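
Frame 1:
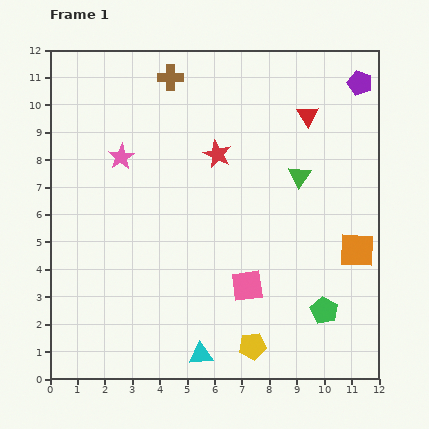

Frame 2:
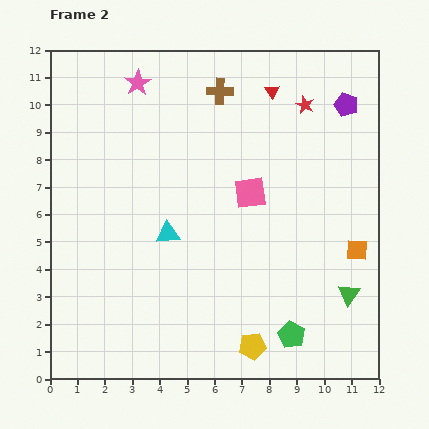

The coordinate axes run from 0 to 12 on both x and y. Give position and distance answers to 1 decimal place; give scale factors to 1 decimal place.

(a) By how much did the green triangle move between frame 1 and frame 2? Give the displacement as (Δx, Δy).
(1.8, -4.3)

The green triangle was at (9.1, 7.4) in frame 1 and (10.9, 3.1) in frame 2.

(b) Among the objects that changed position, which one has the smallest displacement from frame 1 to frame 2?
the purple pentagon

(moved 0.9)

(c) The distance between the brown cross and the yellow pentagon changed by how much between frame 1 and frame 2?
-0.8

Distance in frame 1: 10.2. Distance in frame 2: 9.4.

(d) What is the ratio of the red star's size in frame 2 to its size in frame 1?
0.7×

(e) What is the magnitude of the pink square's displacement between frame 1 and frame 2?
3.4

The pink square moved from (7.2, 3.4) to (7.3, 6.8), a distance of √(0.1² + 3.4²) ≈ 3.4.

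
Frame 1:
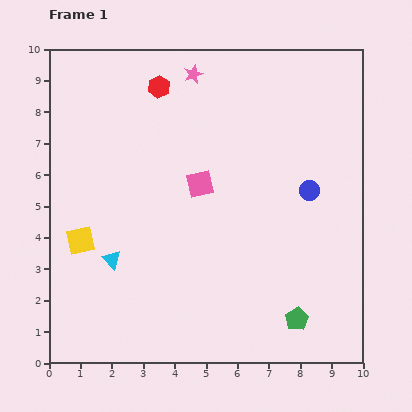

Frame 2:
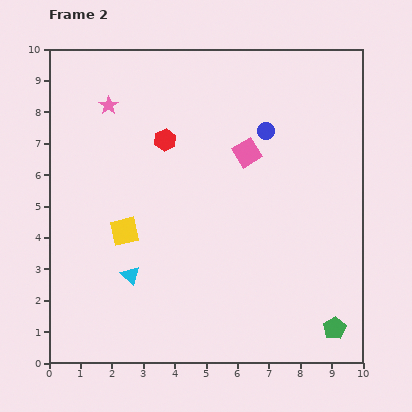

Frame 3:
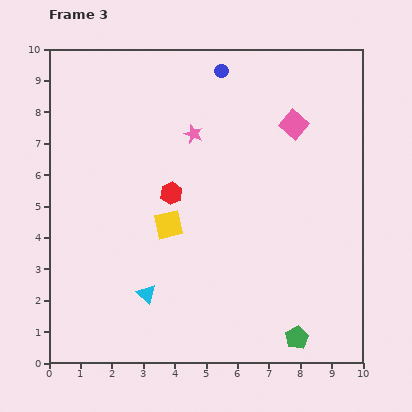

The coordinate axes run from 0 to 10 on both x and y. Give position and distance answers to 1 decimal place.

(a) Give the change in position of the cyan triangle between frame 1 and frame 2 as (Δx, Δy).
(0.6, -0.5)

The cyan triangle was at (2.0, 3.3) in frame 1 and (2.6, 2.8) in frame 2.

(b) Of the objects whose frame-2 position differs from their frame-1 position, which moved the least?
the cyan triangle

(moved 0.8)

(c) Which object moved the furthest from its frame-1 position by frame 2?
the pink star

(moved 2.9; next 2.4)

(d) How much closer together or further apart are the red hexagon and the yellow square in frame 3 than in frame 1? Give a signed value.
-4.5

Distance in frame 1: 5.5. Distance in frame 3: 1.0.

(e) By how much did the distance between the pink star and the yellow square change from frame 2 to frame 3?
-1.0

Distance in frame 2: 4.0. Distance in frame 3: 3.0.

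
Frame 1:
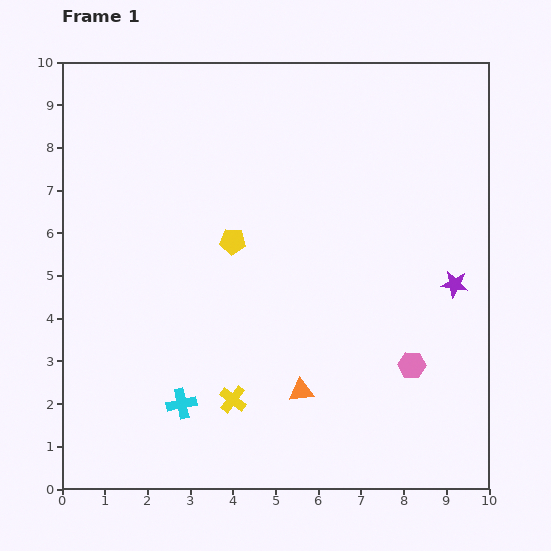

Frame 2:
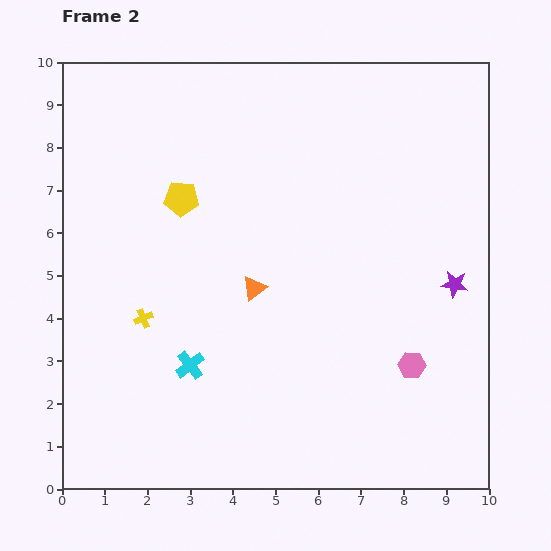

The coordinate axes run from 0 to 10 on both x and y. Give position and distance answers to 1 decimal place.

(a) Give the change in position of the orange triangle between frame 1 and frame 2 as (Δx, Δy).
(-1.1, 2.4)

The orange triangle was at (5.6, 2.3) in frame 1 and (4.5, 4.7) in frame 2.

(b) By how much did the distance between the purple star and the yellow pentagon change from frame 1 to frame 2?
+1.4

Distance in frame 1: 5.3. Distance in frame 2: 6.7.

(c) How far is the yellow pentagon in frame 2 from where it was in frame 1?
1.6

The yellow pentagon moved from (4.0, 5.8) to (2.8, 6.8), a distance of √(1.2² + 1.0²) ≈ 1.6.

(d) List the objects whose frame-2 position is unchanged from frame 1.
the purple star, the pink hexagon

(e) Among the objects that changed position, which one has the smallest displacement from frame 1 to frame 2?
the cyan cross

(moved 0.9)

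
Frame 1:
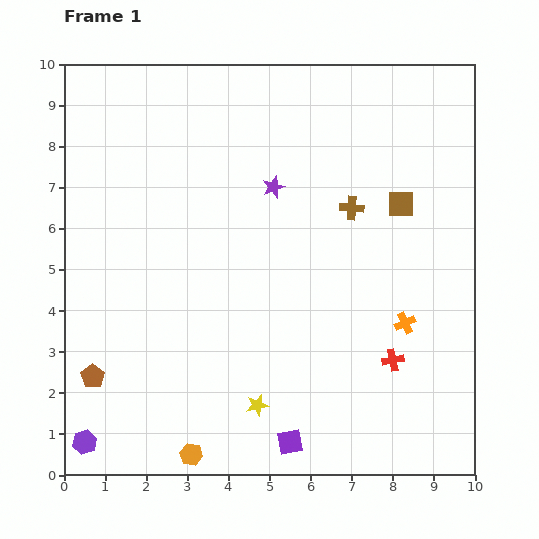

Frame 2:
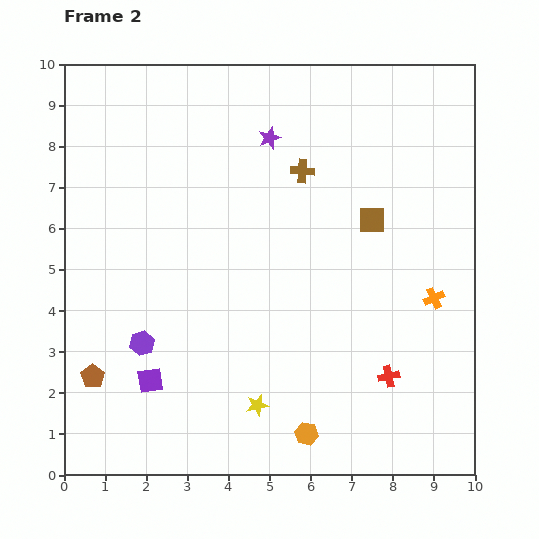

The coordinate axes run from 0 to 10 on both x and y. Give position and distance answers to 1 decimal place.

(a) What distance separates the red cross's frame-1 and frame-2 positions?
0.4

The red cross moved from (8.0, 2.8) to (7.9, 2.4), a distance of √(0.1² + 0.4²) ≈ 0.4.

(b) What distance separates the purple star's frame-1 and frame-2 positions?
1.2

The purple star moved from (5.1, 7.0) to (5.0, 8.2), a distance of √(0.1² + 1.2²) ≈ 1.2.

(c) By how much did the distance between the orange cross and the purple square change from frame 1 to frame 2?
+3.2

Distance in frame 1: 4.0. Distance in frame 2: 7.2.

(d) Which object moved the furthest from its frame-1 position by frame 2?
the purple square

(moved 3.7; next 2.8)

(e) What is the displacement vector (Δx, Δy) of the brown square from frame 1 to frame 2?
(-0.7, -0.4)

The brown square was at (8.2, 6.6) in frame 1 and (7.5, 6.2) in frame 2.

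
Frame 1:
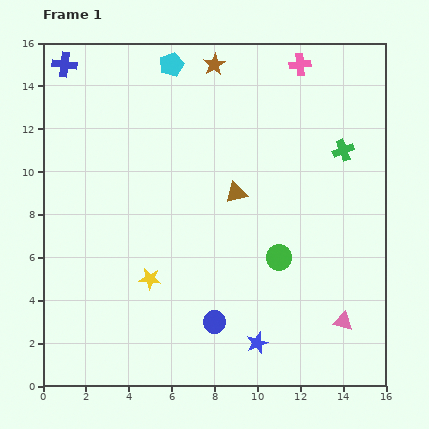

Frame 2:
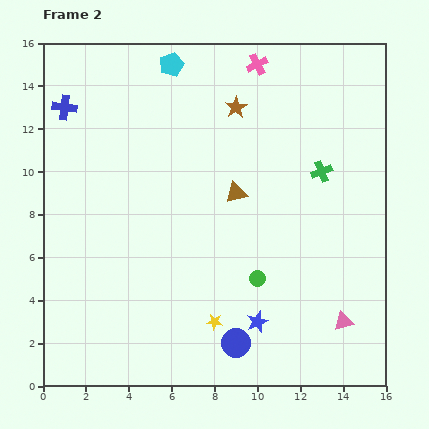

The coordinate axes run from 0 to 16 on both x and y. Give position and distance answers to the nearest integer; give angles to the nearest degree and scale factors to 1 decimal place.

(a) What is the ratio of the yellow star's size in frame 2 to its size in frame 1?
0.7×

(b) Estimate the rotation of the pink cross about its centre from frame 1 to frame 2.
21° counter-clockwise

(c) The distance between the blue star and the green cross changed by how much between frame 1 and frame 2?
-2

Distance in frame 1: 10. Distance in frame 2: 8.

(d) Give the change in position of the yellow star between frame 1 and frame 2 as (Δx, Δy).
(3, -2)

The yellow star was at (5, 5) in frame 1 and (8, 3) in frame 2.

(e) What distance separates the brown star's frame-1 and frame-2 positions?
2

The brown star moved from (8, 15) to (9, 13), a distance of √(1² + 2²) ≈ 2.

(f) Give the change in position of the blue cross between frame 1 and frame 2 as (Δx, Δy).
(0, -2)

The blue cross was at (1, 15) in frame 1 and (1, 13) in frame 2.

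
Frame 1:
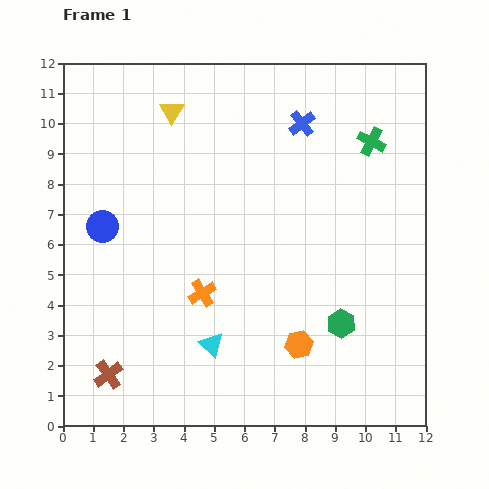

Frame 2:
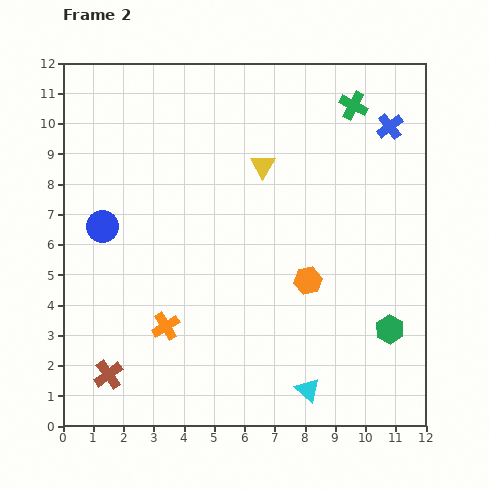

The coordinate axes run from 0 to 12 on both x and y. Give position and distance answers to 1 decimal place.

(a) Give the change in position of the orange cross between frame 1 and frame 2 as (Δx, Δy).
(-1.2, -1.1)

The orange cross was at (4.6, 4.4) in frame 1 and (3.4, 3.3) in frame 2.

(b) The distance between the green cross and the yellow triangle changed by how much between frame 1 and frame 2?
-3.1

Distance in frame 1: 6.7. Distance in frame 2: 3.6.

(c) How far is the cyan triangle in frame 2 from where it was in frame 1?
3.5

The cyan triangle moved from (4.9, 2.7) to (8.1, 1.2), a distance of √(3.2² + 1.5²) ≈ 3.5.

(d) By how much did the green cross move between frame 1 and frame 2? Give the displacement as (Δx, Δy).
(-0.6, 1.2)

The green cross was at (10.2, 9.4) in frame 1 and (9.6, 10.6) in frame 2.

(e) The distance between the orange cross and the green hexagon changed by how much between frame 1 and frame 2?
+2.7

Distance in frame 1: 4.7. Distance in frame 2: 7.4.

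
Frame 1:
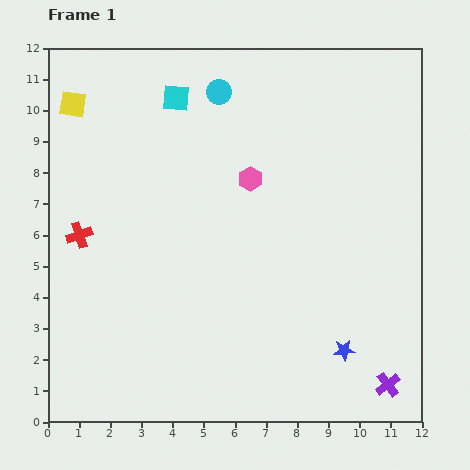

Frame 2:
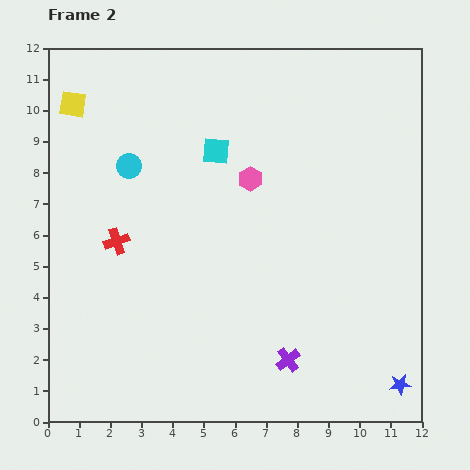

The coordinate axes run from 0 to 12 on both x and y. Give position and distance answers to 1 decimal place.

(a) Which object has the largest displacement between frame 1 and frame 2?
the cyan circle

(moved 3.8; next 3.3)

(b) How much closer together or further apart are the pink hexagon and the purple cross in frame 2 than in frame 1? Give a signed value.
-2.0

Distance in frame 1: 7.9. Distance in frame 2: 5.9.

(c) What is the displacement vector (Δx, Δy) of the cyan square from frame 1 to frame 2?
(1.3, -1.7)

The cyan square was at (4.1, 10.4) in frame 1 and (5.4, 8.7) in frame 2.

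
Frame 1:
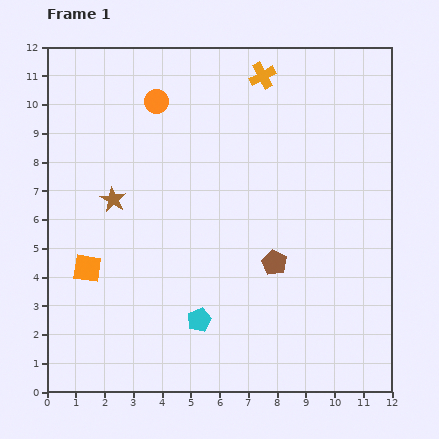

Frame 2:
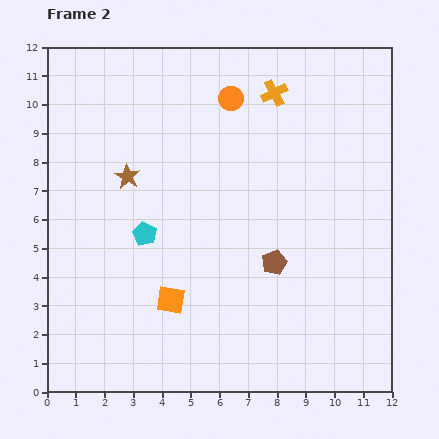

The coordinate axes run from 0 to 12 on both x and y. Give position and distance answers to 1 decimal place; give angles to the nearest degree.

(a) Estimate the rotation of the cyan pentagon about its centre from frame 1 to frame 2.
20° counter-clockwise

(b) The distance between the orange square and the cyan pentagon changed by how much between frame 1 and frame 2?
-1.8

Distance in frame 1: 4.3. Distance in frame 2: 2.5.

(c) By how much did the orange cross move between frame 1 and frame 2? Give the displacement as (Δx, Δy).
(0.4, -0.6)

The orange cross was at (7.5, 11.0) in frame 1 and (7.9, 10.4) in frame 2.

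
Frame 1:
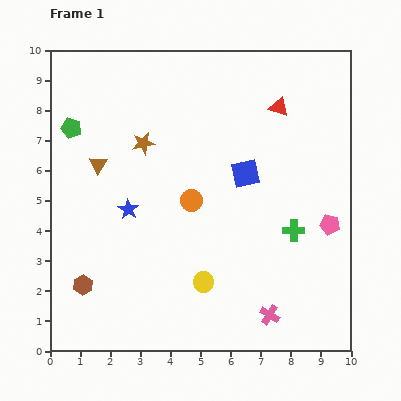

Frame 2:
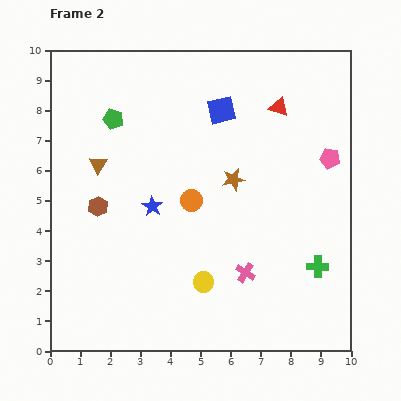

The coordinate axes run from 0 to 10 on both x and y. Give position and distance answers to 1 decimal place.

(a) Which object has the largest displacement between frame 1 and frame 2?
the brown star

(moved 3.2; next 2.6)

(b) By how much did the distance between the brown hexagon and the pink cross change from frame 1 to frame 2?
-0.9

Distance in frame 1: 6.3. Distance in frame 2: 5.4.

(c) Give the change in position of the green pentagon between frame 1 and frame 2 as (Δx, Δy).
(1.4, 0.3)

The green pentagon was at (0.7, 7.4) in frame 1 and (2.1, 7.7) in frame 2.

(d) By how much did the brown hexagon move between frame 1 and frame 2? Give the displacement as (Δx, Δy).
(0.5, 2.6)

The brown hexagon was at (1.1, 2.2) in frame 1 and (1.6, 4.8) in frame 2.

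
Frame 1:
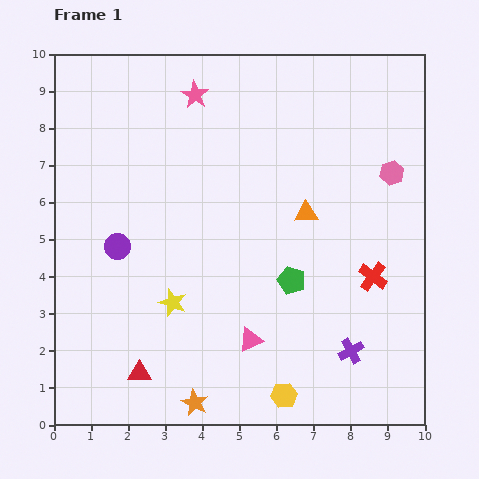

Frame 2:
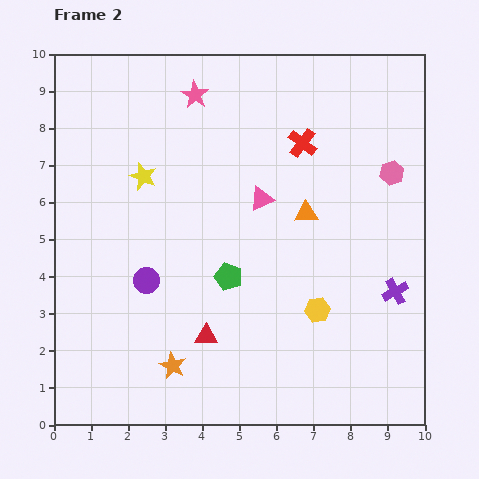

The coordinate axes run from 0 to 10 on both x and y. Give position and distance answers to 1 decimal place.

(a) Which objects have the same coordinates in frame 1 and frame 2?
the pink hexagon, the orange triangle, the pink star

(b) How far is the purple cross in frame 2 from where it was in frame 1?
2.0

The purple cross moved from (8.0, 2.0) to (9.2, 3.6), a distance of √(1.2² + 1.6²) ≈ 2.0.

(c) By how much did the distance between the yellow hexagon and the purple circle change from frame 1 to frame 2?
-1.3

Distance in frame 1: 6.0. Distance in frame 2: 4.7.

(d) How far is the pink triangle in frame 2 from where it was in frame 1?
3.8

The pink triangle moved from (5.3, 2.3) to (5.6, 6.1), a distance of √(0.3² + 3.8²) ≈ 3.8.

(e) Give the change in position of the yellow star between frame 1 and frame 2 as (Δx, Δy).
(-0.8, 3.4)

The yellow star was at (3.2, 3.3) in frame 1 and (2.4, 6.7) in frame 2.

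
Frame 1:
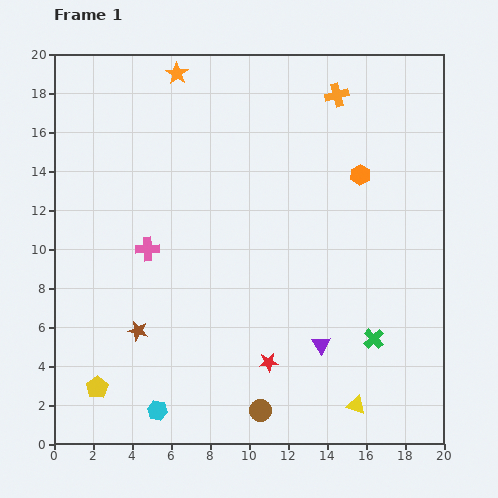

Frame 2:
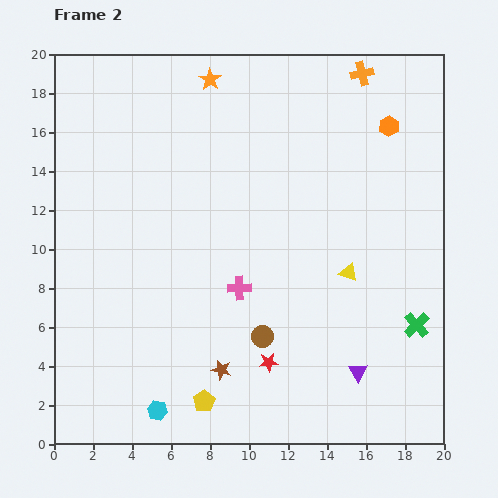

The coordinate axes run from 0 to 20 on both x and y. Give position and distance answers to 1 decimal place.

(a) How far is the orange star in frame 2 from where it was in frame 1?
1.7

The orange star moved from (6.3, 19.0) to (8.0, 18.7), a distance of √(1.7² + 0.3²) ≈ 1.7.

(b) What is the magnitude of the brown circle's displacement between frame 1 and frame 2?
3.8

The brown circle moved from (10.6, 1.7) to (10.7, 5.5), a distance of √(0.1² + 3.8²) ≈ 3.8.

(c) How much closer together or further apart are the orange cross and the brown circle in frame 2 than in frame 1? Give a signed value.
-2.3

Distance in frame 1: 16.7. Distance in frame 2: 14.4.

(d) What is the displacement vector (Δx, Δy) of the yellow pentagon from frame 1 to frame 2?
(5.5, -0.7)

The yellow pentagon was at (2.2, 2.9) in frame 1 and (7.7, 2.2) in frame 2.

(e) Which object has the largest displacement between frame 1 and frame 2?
the yellow triangle

(moved 6.8; next 5.5)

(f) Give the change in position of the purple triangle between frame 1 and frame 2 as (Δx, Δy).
(1.9, -1.4)

The purple triangle was at (13.7, 5.1) in frame 1 and (15.6, 3.7) in frame 2.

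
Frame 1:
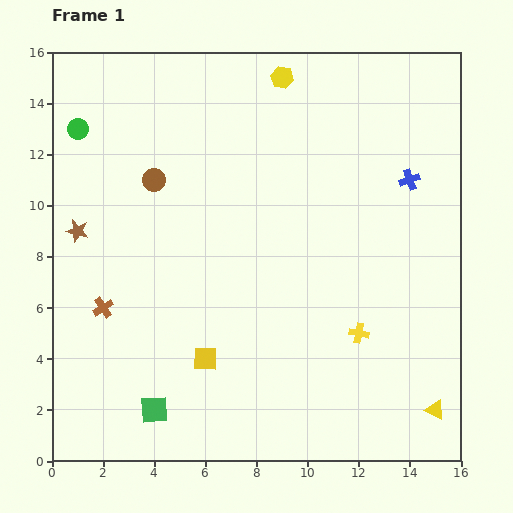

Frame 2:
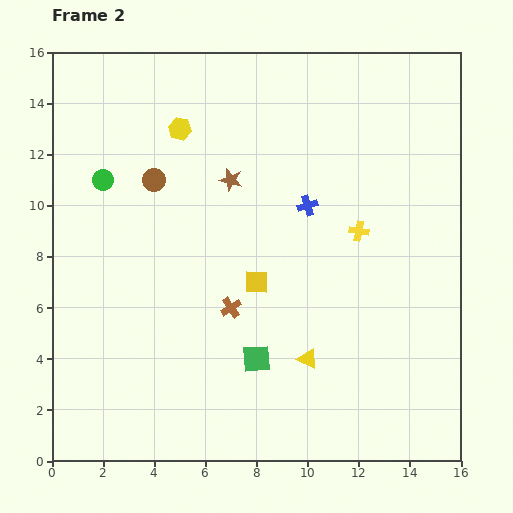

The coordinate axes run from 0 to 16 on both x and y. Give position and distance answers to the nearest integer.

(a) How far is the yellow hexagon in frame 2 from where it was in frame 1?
4

The yellow hexagon moved from (9, 15) to (5, 13), a distance of √(4² + 2²) ≈ 4.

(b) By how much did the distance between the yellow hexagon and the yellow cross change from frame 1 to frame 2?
-2

Distance in frame 1: 10. Distance in frame 2: 8.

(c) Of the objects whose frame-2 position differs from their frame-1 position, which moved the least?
the green circle

(moved 2)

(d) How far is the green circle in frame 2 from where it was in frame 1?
2

The green circle moved from (1, 13) to (2, 11), a distance of √(1² + 2²) ≈ 2.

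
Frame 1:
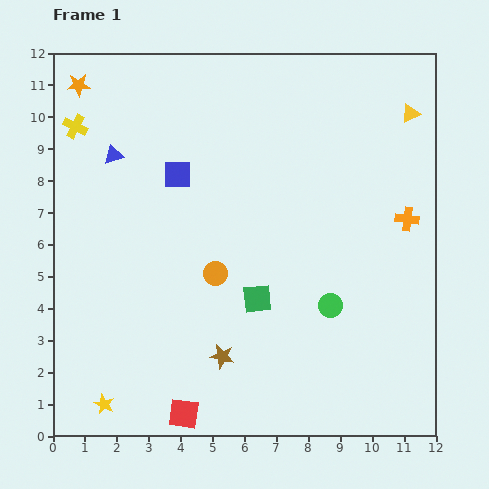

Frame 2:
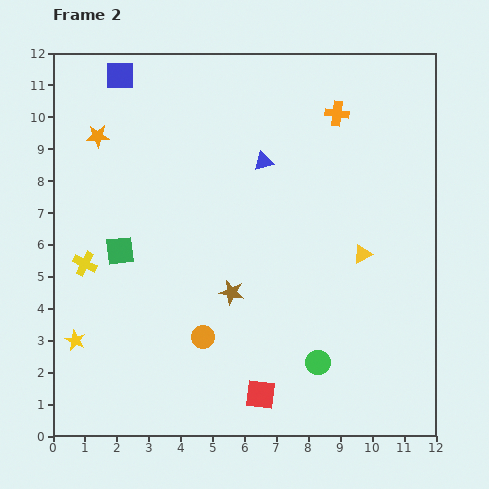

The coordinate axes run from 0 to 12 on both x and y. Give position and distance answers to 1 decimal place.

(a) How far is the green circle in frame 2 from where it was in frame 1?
1.8

The green circle moved from (8.7, 4.1) to (8.3, 2.3), a distance of √(0.4² + 1.8²) ≈ 1.8.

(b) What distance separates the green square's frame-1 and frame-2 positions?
4.6

The green square moved from (6.4, 4.3) to (2.1, 5.8), a distance of √(4.3² + 1.5²) ≈ 4.6.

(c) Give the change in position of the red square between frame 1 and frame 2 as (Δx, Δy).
(2.4, 0.6)

The red square was at (4.1, 0.7) in frame 1 and (6.5, 1.3) in frame 2.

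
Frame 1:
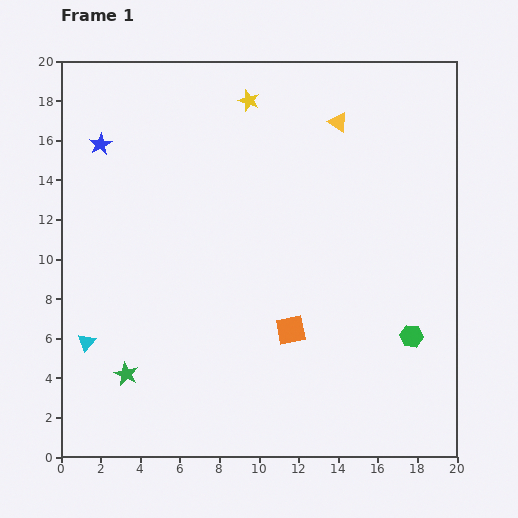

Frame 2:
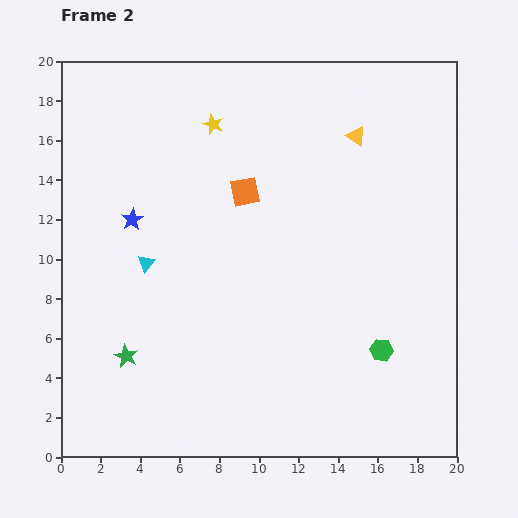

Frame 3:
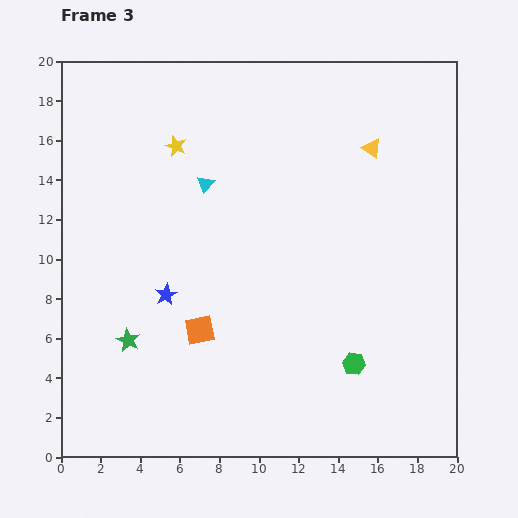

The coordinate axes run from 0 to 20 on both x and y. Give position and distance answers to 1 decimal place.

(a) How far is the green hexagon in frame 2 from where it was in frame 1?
1.7

The green hexagon moved from (17.7, 6.1) to (16.2, 5.4), a distance of √(1.5² + 0.7²) ≈ 1.7.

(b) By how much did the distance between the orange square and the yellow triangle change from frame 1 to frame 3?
+1.9

Distance in frame 1: 10.8. Distance in frame 3: 12.7.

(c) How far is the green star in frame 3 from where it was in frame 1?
1.7

The green star moved from (3.3, 4.2) to (3.4, 5.9), a distance of √(0.1² + 1.7²) ≈ 1.7.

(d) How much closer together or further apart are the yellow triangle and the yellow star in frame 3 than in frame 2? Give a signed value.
+2.7

Distance in frame 2: 7.2. Distance in frame 3: 9.9.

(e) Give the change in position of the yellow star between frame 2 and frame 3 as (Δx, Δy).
(-1.9, -1.1)

The yellow star was at (7.7, 16.8) in frame 2 and (5.8, 15.7) in frame 3.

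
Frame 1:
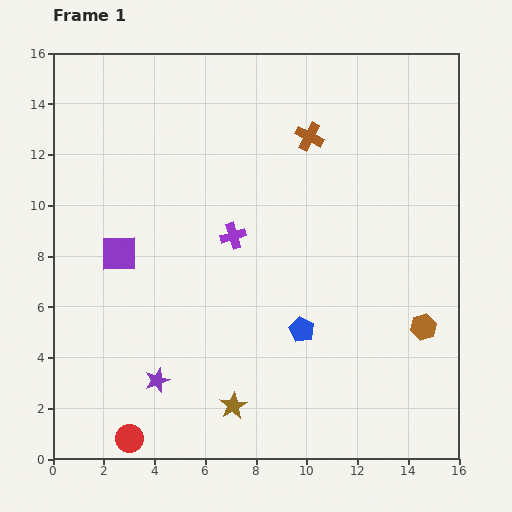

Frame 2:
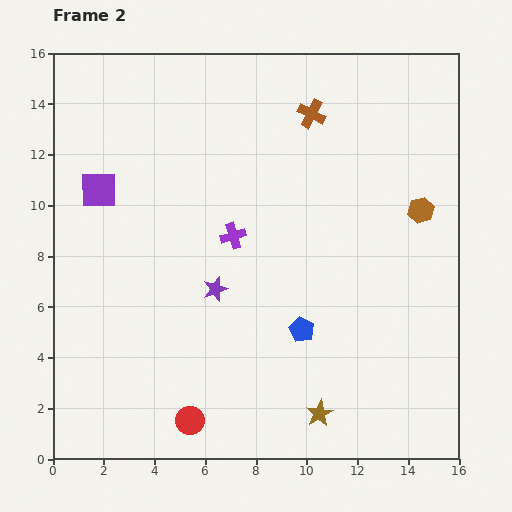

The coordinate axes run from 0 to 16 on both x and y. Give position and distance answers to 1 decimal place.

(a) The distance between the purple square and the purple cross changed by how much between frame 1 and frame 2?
+1.0

Distance in frame 1: 4.6. Distance in frame 2: 5.6.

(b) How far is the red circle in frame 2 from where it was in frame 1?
2.5

The red circle moved from (3.0, 0.8) to (5.4, 1.5), a distance of √(2.4² + 0.7²) ≈ 2.5.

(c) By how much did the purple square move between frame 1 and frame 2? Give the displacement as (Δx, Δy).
(-0.8, 2.5)

The purple square was at (2.6, 8.1) in frame 1 and (1.8, 10.6) in frame 2.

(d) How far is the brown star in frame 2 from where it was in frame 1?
3.4

The brown star moved from (7.1, 2.1) to (10.5, 1.8), a distance of √(3.4² + 0.3²) ≈ 3.4.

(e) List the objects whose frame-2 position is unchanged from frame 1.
the purple cross, the blue pentagon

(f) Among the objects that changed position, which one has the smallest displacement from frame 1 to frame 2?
the brown cross

(moved 0.9)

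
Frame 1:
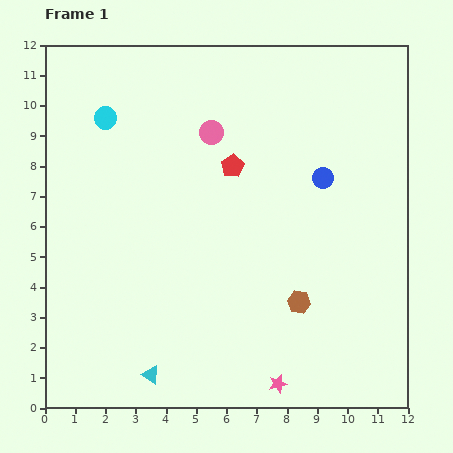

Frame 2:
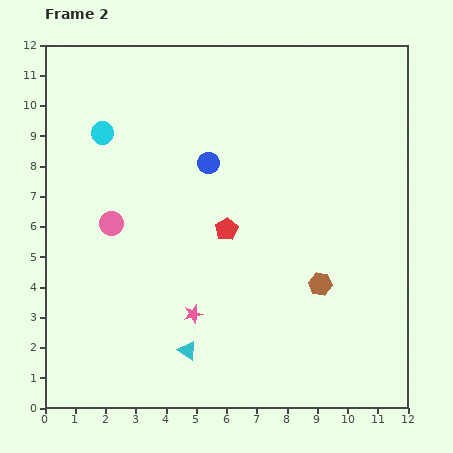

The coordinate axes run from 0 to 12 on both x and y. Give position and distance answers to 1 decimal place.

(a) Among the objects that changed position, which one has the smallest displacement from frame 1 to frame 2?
the cyan circle

(moved 0.5)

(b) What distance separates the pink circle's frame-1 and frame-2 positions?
4.5

The pink circle moved from (5.5, 9.1) to (2.2, 6.1), a distance of √(3.3² + 3.0²) ≈ 4.5.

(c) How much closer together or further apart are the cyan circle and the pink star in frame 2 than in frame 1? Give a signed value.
-3.8

Distance in frame 1: 10.5. Distance in frame 2: 6.7.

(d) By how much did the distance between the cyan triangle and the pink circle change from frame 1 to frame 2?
-3.3

Distance in frame 1: 8.2. Distance in frame 2: 4.9.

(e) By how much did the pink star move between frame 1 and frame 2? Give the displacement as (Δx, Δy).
(-2.8, 2.3)

The pink star was at (7.7, 0.8) in frame 1 and (4.9, 3.1) in frame 2.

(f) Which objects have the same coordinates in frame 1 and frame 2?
none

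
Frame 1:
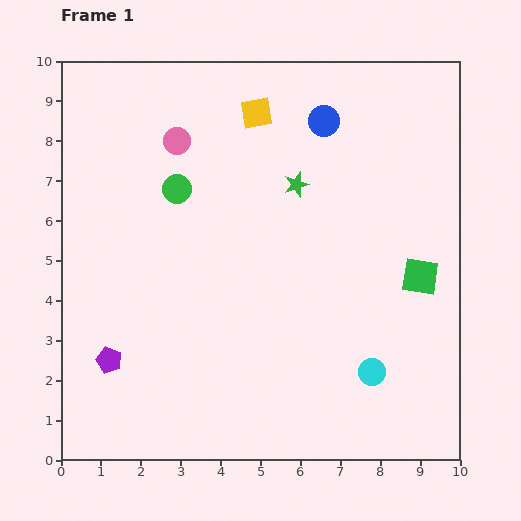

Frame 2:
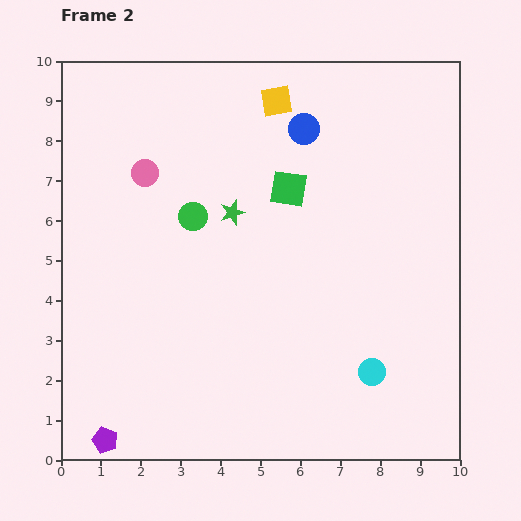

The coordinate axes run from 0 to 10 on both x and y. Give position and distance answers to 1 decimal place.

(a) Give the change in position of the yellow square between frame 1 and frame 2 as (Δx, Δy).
(0.5, 0.3)

The yellow square was at (4.9, 8.7) in frame 1 and (5.4, 9.0) in frame 2.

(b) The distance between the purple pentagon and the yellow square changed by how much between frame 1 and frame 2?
+2.3

Distance in frame 1: 7.2. Distance in frame 2: 9.5.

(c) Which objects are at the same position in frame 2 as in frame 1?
the cyan circle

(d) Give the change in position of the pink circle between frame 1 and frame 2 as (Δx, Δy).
(-0.8, -0.8)

The pink circle was at (2.9, 8.0) in frame 1 and (2.1, 7.2) in frame 2.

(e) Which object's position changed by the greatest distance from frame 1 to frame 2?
the green square

(moved 4.0; next 2.0)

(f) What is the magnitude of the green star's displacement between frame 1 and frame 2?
1.7

The green star moved from (5.9, 6.9) to (4.3, 6.2), a distance of √(1.6² + 0.7²) ≈ 1.7.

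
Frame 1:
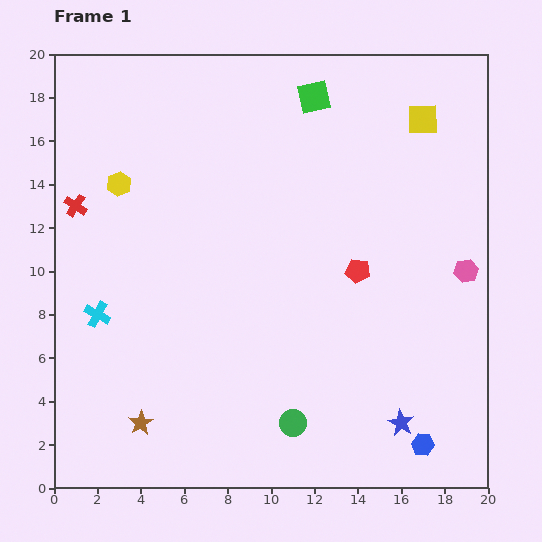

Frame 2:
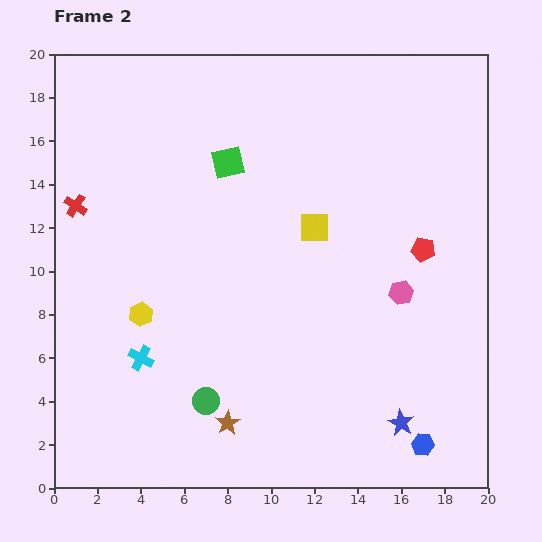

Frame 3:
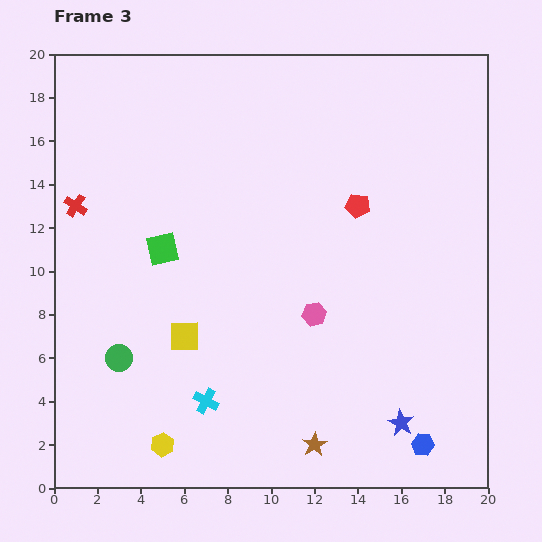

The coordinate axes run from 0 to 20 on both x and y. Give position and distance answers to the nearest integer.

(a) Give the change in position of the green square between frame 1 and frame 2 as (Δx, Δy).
(-4, -3)

The green square was at (12, 18) in frame 1 and (8, 15) in frame 2.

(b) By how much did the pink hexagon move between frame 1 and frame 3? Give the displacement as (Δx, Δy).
(-7, -2)

The pink hexagon was at (19, 10) in frame 1 and (12, 8) in frame 3.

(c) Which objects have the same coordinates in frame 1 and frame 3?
the red cross, the blue star, the blue hexagon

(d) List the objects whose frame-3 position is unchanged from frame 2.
the red cross, the blue star, the blue hexagon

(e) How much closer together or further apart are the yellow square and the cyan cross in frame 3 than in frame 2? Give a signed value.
-7

Distance in frame 2: 10. Distance in frame 3: 3.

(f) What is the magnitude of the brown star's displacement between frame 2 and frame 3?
4

The brown star moved from (8, 3) to (12, 2), a distance of √(4² + 1²) ≈ 4.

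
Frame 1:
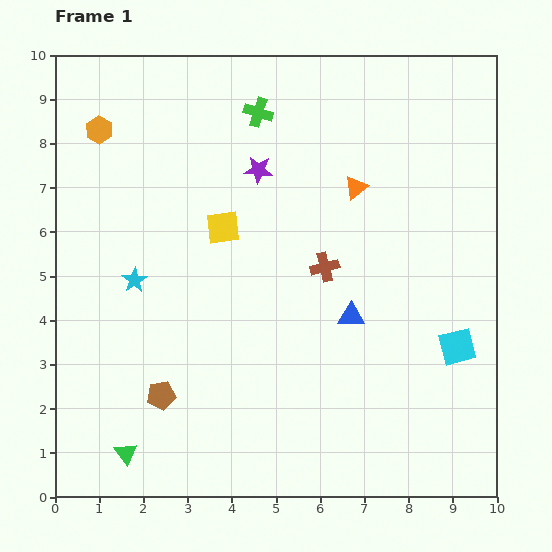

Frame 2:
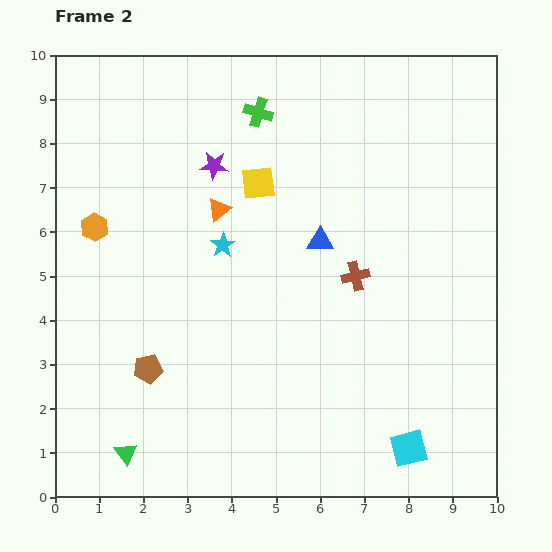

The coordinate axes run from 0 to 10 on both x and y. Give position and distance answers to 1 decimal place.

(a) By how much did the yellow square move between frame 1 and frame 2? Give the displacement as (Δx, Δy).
(0.8, 1.0)

The yellow square was at (3.8, 6.1) in frame 1 and (4.6, 7.1) in frame 2.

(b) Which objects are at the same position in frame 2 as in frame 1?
the green triangle, the green cross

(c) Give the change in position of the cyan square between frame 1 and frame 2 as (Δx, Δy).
(-1.1, -2.3)

The cyan square was at (9.1, 3.4) in frame 1 and (8.0, 1.1) in frame 2.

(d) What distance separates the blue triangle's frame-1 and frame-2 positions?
1.8

The blue triangle moved from (6.7, 4.1) to (6.0, 5.8), a distance of √(0.7² + 1.7²) ≈ 1.8.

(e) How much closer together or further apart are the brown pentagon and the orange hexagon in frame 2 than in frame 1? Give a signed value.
-2.8

Distance in frame 1: 6.2. Distance in frame 2: 3.4.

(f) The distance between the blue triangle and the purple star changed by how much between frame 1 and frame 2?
-1.0

Distance in frame 1: 3.9. Distance in frame 2: 2.9.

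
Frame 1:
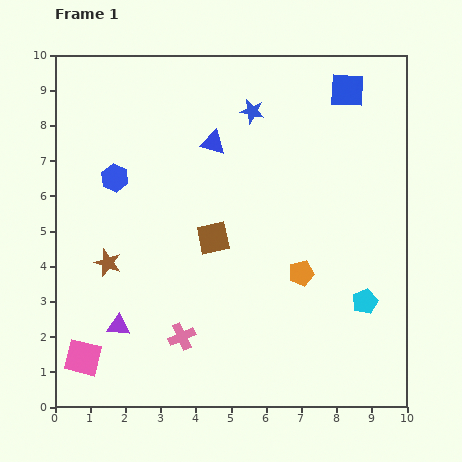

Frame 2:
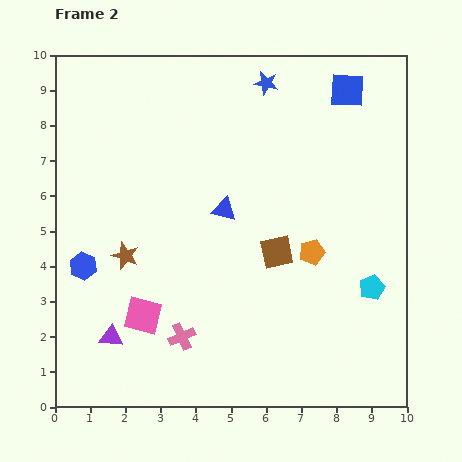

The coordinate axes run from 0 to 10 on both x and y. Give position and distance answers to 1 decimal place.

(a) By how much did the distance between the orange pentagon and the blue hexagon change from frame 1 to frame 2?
+0.6

Distance in frame 1: 5.9. Distance in frame 2: 6.5.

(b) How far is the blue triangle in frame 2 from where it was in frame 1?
1.9

The blue triangle moved from (4.5, 7.5) to (4.8, 5.6), a distance of √(0.3² + 1.9²) ≈ 1.9.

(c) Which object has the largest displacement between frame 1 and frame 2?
the blue hexagon

(moved 2.7; next 2.1)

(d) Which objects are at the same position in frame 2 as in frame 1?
the pink cross, the blue square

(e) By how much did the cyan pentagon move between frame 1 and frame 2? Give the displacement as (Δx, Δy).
(0.2, 0.4)

The cyan pentagon was at (8.8, 3.0) in frame 1 and (9.0, 3.4) in frame 2.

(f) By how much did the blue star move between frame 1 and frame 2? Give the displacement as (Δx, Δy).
(0.4, 0.8)

The blue star was at (5.6, 8.4) in frame 1 and (6.0, 9.2) in frame 2.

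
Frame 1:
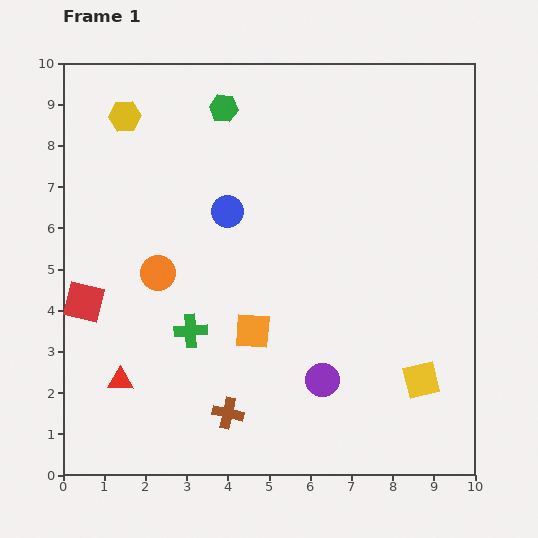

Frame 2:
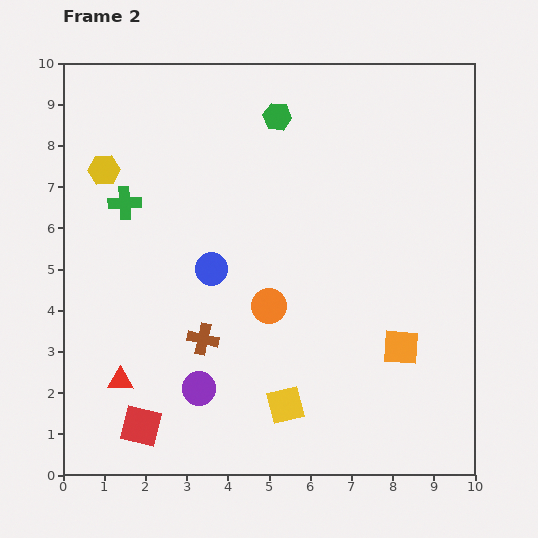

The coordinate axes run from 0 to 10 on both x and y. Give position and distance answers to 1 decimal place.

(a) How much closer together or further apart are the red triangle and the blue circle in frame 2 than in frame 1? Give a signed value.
-1.4

Distance in frame 1: 4.9. Distance in frame 2: 3.5.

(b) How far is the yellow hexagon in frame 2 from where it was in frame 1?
1.4

The yellow hexagon moved from (1.5, 8.7) to (1.0, 7.4), a distance of √(0.5² + 1.3²) ≈ 1.4.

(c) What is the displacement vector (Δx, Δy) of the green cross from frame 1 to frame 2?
(-1.6, 3.1)

The green cross was at (3.1, 3.5) in frame 1 and (1.5, 6.6) in frame 2.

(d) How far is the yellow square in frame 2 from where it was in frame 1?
3.4

The yellow square moved from (8.7, 2.3) to (5.4, 1.7), a distance of √(3.3² + 0.6²) ≈ 3.4.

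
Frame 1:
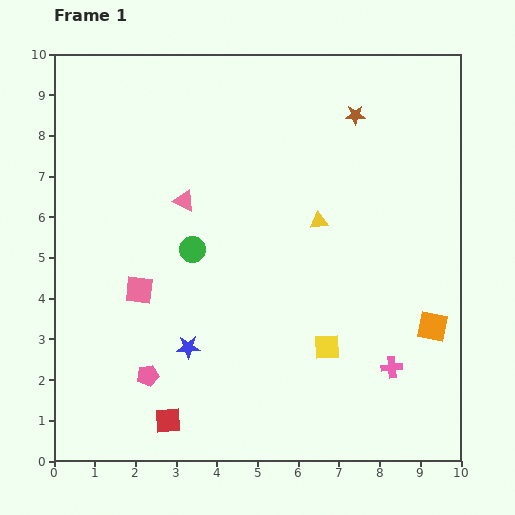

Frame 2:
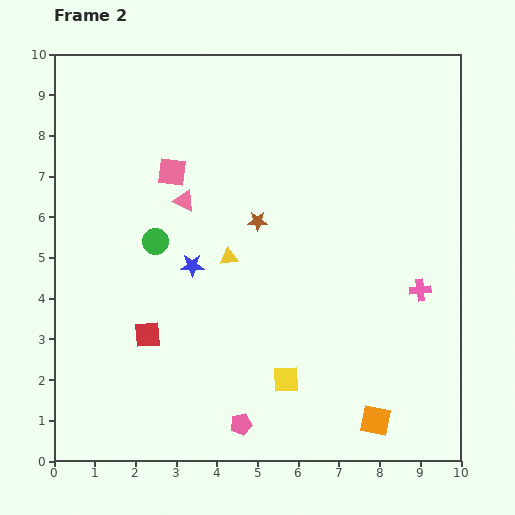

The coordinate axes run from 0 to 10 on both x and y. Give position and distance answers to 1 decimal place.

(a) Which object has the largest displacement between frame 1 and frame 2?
the brown star

(moved 3.5; next 3.0)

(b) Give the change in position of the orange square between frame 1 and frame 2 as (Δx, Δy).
(-1.4, -2.3)

The orange square was at (9.3, 3.3) in frame 1 and (7.9, 1.0) in frame 2.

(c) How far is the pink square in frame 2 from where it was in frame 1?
3.0

The pink square moved from (2.1, 4.2) to (2.9, 7.1), a distance of √(0.8² + 2.9²) ≈ 3.0.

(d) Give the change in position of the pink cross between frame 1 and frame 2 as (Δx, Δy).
(0.7, 1.9)

The pink cross was at (8.3, 2.3) in frame 1 and (9.0, 4.2) in frame 2.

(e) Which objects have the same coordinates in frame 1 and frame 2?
the pink triangle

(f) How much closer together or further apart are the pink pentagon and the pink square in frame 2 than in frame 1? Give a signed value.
+4.3

Distance in frame 1: 2.1. Distance in frame 2: 6.4.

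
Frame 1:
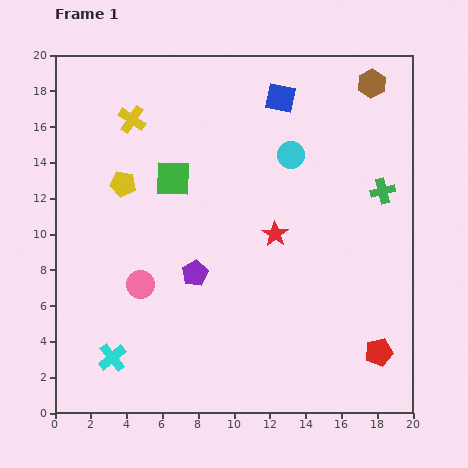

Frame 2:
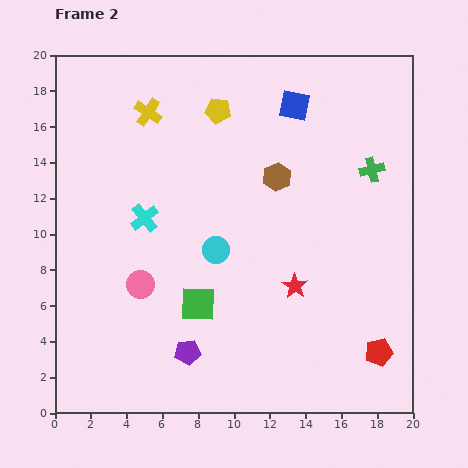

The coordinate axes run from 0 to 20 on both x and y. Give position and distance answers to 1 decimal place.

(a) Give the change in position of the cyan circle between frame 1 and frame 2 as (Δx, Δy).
(-4.2, -5.3)

The cyan circle was at (13.2, 14.4) in frame 1 and (9.0, 9.1) in frame 2.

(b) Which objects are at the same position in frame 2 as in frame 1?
the pink circle, the red pentagon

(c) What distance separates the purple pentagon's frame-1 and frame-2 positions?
4.4

The purple pentagon moved from (7.8, 7.8) to (7.4, 3.4), a distance of √(0.4² + 4.4²) ≈ 4.4.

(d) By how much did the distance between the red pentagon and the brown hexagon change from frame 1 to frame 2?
-3.7

Distance in frame 1: 15.0. Distance in frame 2: 11.3.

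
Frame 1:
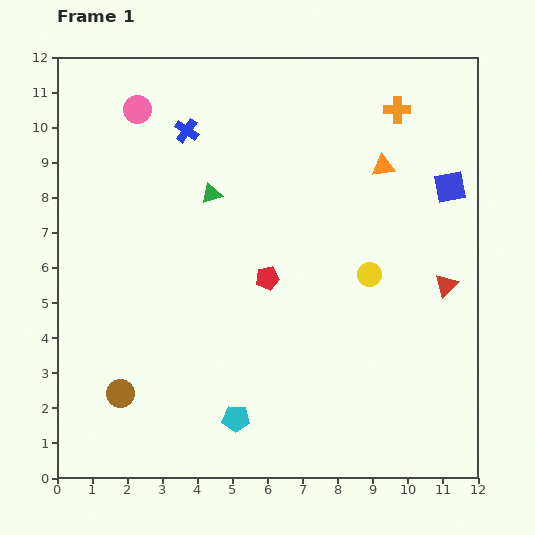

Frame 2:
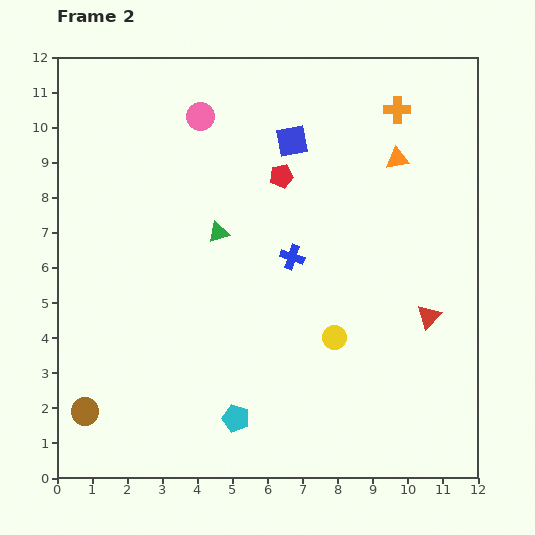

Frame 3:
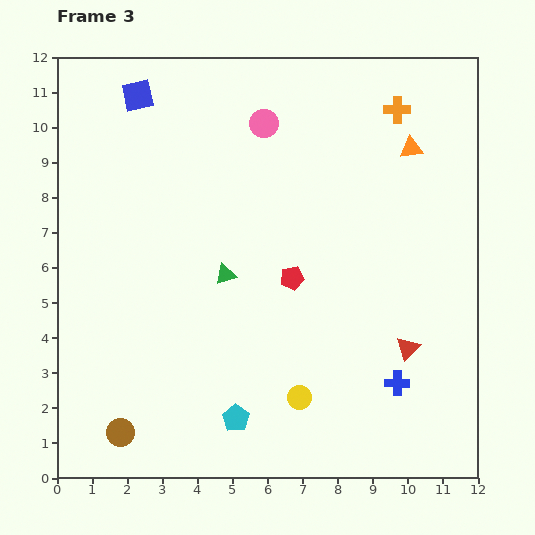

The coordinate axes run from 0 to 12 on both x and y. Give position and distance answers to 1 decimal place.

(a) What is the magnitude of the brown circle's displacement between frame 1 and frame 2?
1.1

The brown circle moved from (1.8, 2.4) to (0.8, 1.9), a distance of √(1.0² + 0.5²) ≈ 1.1.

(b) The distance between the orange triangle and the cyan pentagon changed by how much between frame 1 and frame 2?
+0.4

Distance in frame 1: 8.3. Distance in frame 2: 8.7.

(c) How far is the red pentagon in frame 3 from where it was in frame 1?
0.7

The red pentagon moved from (6.0, 5.7) to (6.7, 5.7), a distance of √(0.7² + 0.0²) ≈ 0.7.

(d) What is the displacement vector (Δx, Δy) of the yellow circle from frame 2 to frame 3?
(-1.0, -1.7)

The yellow circle was at (7.9, 4.0) in frame 2 and (6.9, 2.3) in frame 3.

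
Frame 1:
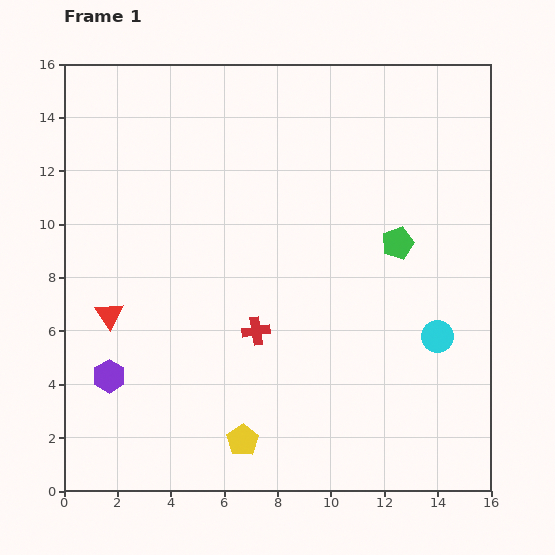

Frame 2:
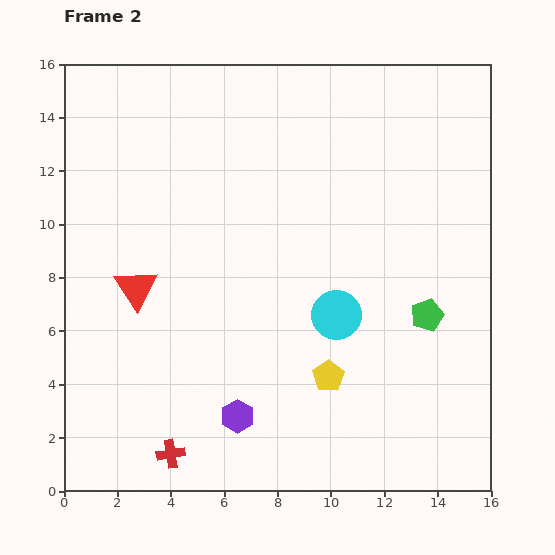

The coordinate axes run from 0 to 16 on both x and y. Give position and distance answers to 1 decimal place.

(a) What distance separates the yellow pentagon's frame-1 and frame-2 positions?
4.0

The yellow pentagon moved from (6.7, 1.9) to (9.9, 4.3), a distance of √(3.2² + 2.4²) ≈ 4.0.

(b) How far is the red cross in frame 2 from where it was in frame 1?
5.6

The red cross moved from (7.2, 6.0) to (4.0, 1.4), a distance of √(3.2² + 4.6²) ≈ 5.6.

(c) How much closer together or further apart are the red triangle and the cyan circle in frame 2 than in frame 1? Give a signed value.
-4.7

Distance in frame 1: 12.3. Distance in frame 2: 7.6.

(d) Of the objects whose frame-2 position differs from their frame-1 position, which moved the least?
the red triangle

(moved 1.4)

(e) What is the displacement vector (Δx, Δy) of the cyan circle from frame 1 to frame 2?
(-3.8, 0.8)

The cyan circle was at (14.0, 5.8) in frame 1 and (10.2, 6.6) in frame 2.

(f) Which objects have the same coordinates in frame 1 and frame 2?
none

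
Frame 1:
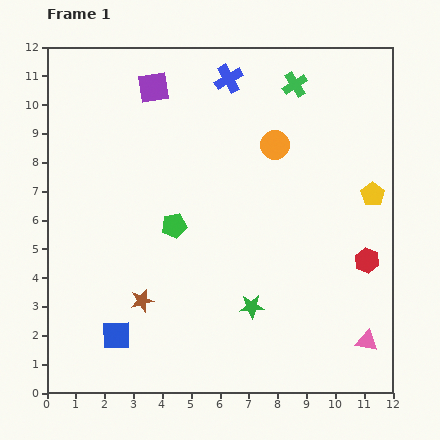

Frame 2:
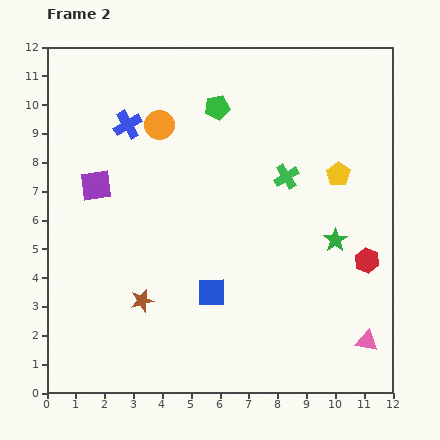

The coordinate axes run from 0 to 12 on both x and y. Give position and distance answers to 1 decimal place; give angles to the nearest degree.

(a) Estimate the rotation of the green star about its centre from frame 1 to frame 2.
30° counter-clockwise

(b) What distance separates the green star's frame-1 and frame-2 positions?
3.7

The green star moved from (7.1, 3.0) to (10.0, 5.3), a distance of √(2.9² + 2.3²) ≈ 3.7.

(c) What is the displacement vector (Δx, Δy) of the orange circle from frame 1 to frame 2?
(-4.0, 0.7)

The orange circle was at (7.9, 8.6) in frame 1 and (3.9, 9.3) in frame 2.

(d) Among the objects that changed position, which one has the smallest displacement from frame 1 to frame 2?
the yellow pentagon

(moved 1.4)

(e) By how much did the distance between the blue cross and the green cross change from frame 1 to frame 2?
+3.5

Distance in frame 1: 2.3. Distance in frame 2: 5.8.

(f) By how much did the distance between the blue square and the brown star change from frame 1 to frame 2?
+0.9

Distance in frame 1: 1.5. Distance in frame 2: 2.4.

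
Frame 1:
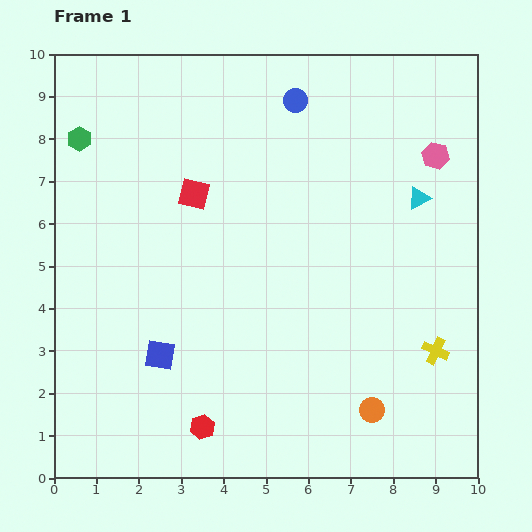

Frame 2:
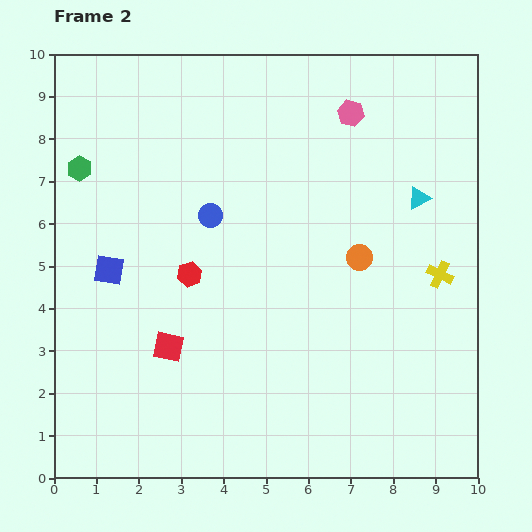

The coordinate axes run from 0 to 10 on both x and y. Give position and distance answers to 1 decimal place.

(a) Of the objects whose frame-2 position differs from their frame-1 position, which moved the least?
the green hexagon

(moved 0.7)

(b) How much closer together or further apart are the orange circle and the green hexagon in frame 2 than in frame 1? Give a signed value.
-2.5

Distance in frame 1: 9.4. Distance in frame 2: 6.9.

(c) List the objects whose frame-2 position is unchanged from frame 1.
the cyan triangle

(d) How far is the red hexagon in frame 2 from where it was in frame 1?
3.6

The red hexagon moved from (3.5, 1.2) to (3.2, 4.8), a distance of √(0.3² + 3.6²) ≈ 3.6.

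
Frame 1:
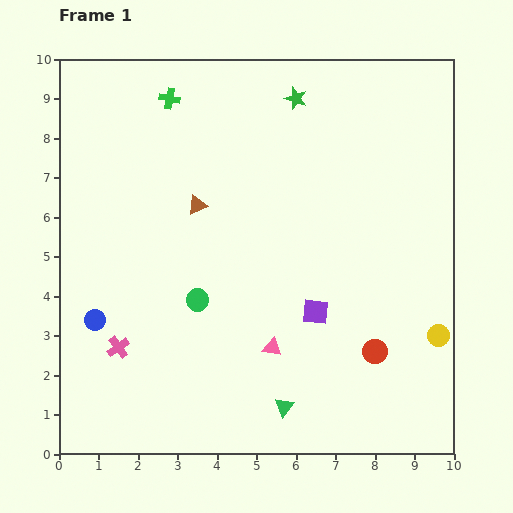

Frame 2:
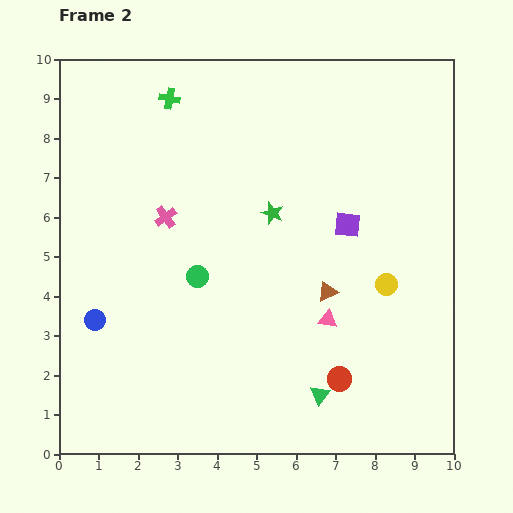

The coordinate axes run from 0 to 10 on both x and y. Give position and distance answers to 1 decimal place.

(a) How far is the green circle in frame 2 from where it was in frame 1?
0.6

The green circle moved from (3.5, 3.9) to (3.5, 4.5), a distance of √(0.0² + 0.6²) ≈ 0.6.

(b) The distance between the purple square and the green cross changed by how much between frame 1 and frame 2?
-1.0

Distance in frame 1: 6.5. Distance in frame 2: 5.5.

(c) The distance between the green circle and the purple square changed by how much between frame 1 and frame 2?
+1.0

Distance in frame 1: 3.0. Distance in frame 2: 4.0.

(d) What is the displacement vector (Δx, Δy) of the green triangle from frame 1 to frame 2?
(0.9, 0.3)

The green triangle was at (5.7, 1.2) in frame 1 and (6.6, 1.5) in frame 2.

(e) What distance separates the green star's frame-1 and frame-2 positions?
3.0

The green star moved from (6.0, 9.0) to (5.4, 6.1), a distance of √(0.6² + 2.9²) ≈ 3.0.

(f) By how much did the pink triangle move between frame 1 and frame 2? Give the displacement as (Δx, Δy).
(1.4, 0.7)

The pink triangle was at (5.4, 2.7) in frame 1 and (6.8, 3.4) in frame 2.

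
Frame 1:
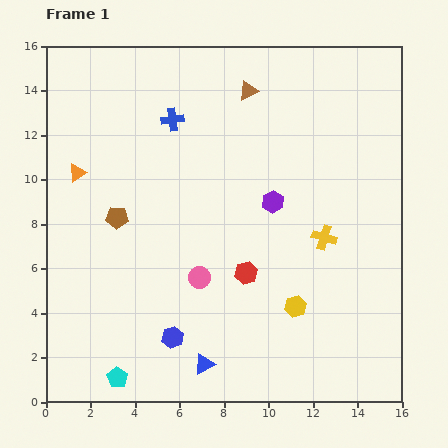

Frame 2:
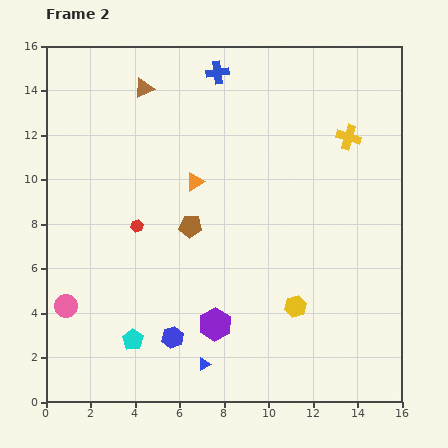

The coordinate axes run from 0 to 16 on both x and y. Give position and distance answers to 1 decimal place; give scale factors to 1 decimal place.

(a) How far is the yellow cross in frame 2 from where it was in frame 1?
4.6

The yellow cross moved from (12.5, 7.4) to (13.6, 11.9), a distance of √(1.1² + 4.5²) ≈ 4.6.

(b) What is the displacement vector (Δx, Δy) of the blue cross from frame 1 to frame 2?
(2.0, 2.1)

The blue cross was at (5.7, 12.7) in frame 1 and (7.7, 14.8) in frame 2.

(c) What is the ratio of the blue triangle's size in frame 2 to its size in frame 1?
0.6×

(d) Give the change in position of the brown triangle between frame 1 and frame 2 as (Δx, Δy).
(-4.7, 0.1)

The brown triangle was at (9.1, 14.0) in frame 1 and (4.4, 14.1) in frame 2.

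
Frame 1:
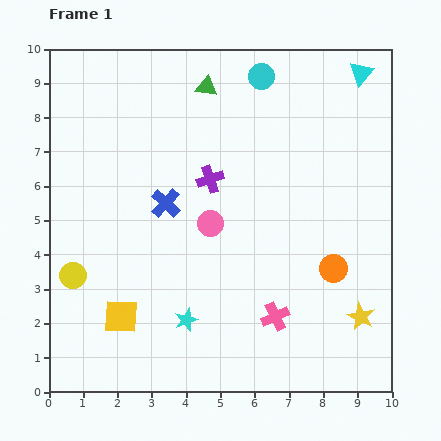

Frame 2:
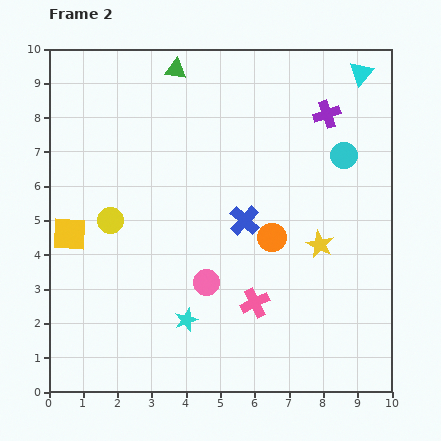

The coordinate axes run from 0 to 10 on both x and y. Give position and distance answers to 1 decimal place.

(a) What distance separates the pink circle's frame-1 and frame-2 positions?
1.7

The pink circle moved from (4.7, 4.9) to (4.6, 3.2), a distance of √(0.1² + 1.7²) ≈ 1.7.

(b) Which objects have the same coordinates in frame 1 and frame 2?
the cyan star, the cyan triangle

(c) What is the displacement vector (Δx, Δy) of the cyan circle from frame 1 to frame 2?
(2.4, -2.3)

The cyan circle was at (6.2, 9.2) in frame 1 and (8.6, 6.9) in frame 2.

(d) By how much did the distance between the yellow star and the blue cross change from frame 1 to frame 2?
-4.3

Distance in frame 1: 6.6. Distance in frame 2: 2.3.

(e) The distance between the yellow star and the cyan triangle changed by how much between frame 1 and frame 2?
-2.0

Distance in frame 1: 7.1. Distance in frame 2: 5.1.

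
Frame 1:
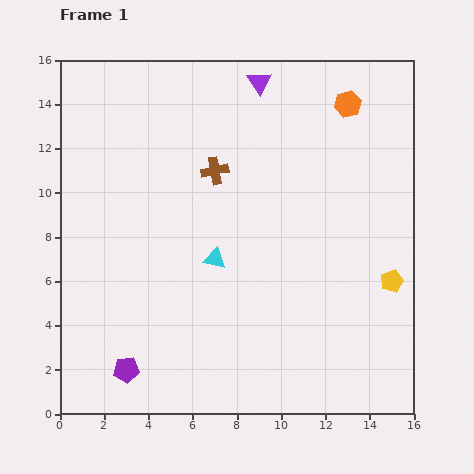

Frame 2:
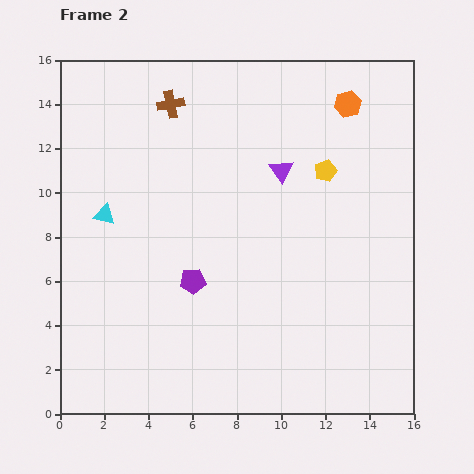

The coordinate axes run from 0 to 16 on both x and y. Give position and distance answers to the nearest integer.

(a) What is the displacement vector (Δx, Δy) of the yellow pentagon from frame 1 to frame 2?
(-3, 5)

The yellow pentagon was at (15, 6) in frame 1 and (12, 11) in frame 2.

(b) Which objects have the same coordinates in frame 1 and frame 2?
the orange hexagon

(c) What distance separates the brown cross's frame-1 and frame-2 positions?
4

The brown cross moved from (7, 11) to (5, 14), a distance of √(2² + 3²) ≈ 4.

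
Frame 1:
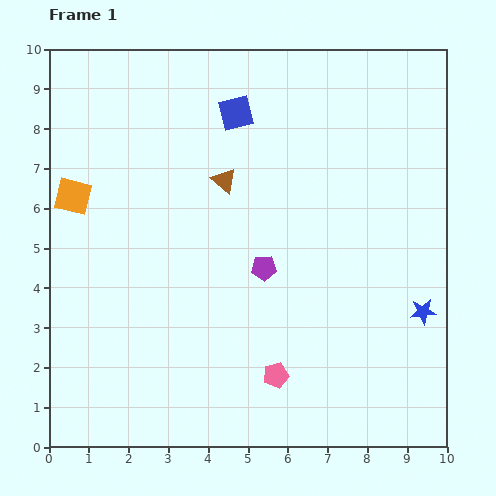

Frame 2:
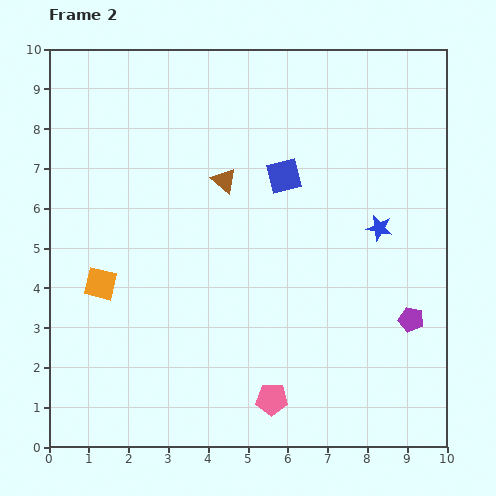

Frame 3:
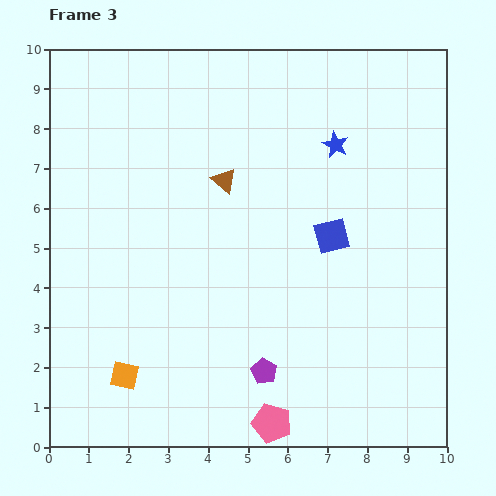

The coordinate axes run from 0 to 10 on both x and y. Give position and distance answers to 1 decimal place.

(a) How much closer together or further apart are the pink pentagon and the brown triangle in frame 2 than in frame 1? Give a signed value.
+0.5

Distance in frame 1: 5.1. Distance in frame 2: 5.6.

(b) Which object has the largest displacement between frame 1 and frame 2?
the purple pentagon

(moved 3.9; next 2.4)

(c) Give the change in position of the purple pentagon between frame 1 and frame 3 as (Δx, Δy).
(0.0, -2.6)

The purple pentagon was at (5.4, 4.5) in frame 1 and (5.4, 1.9) in frame 3.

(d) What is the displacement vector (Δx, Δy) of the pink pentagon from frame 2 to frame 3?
(0.0, -0.6)

The pink pentagon was at (5.6, 1.2) in frame 2 and (5.6, 0.6) in frame 3.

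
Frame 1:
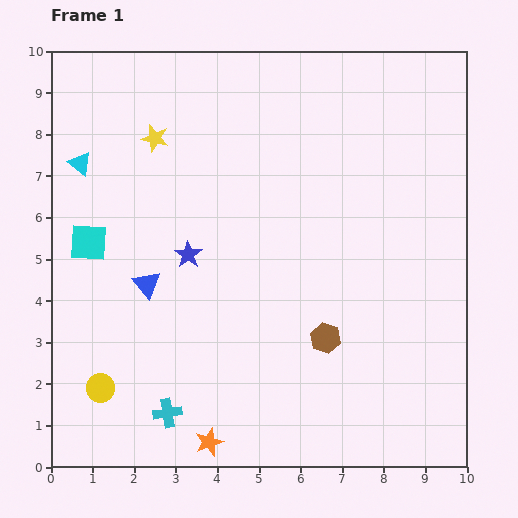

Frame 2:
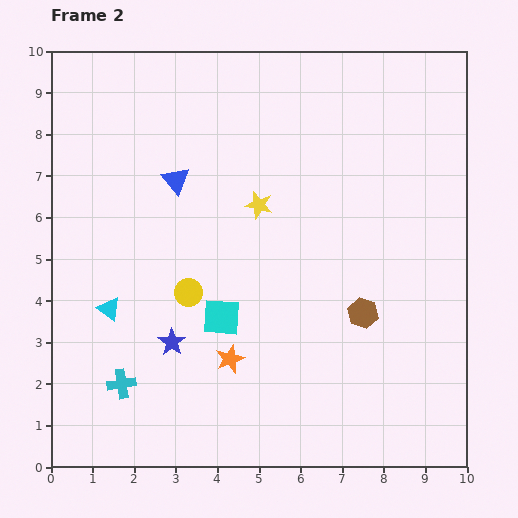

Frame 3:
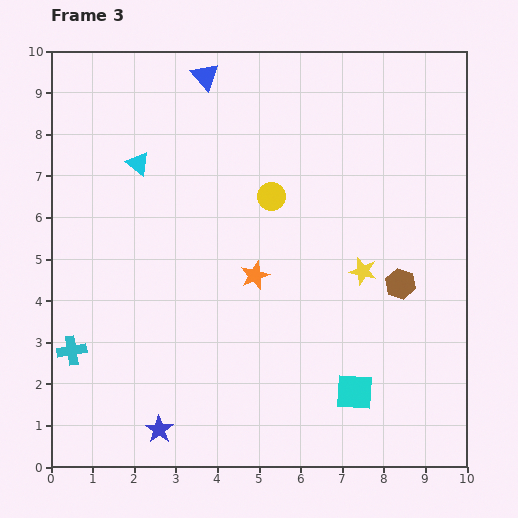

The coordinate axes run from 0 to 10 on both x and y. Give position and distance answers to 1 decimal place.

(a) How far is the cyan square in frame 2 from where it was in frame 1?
3.7

The cyan square moved from (0.9, 5.4) to (4.1, 3.6), a distance of √(3.2² + 1.8²) ≈ 3.7.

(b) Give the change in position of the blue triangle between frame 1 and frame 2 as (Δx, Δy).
(0.7, 2.5)

The blue triangle was at (2.3, 4.4) in frame 1 and (3.0, 6.9) in frame 2.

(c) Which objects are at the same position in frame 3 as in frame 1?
none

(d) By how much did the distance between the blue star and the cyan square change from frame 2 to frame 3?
+3.5

Distance in frame 2: 1.3. Distance in frame 3: 4.8.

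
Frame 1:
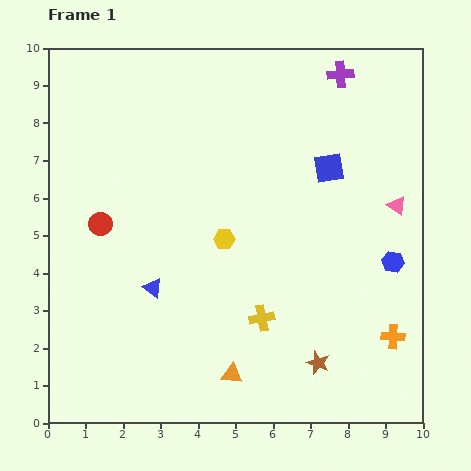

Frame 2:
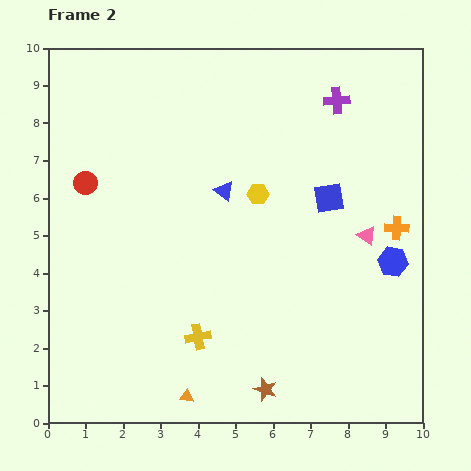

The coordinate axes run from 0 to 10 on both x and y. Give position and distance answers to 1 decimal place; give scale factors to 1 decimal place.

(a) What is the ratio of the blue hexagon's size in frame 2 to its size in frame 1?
1.4×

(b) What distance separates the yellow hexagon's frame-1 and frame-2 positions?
1.5

The yellow hexagon moved from (4.7, 4.9) to (5.6, 6.1), a distance of √(0.9² + 1.2²) ≈ 1.5.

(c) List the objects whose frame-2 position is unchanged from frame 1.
the blue hexagon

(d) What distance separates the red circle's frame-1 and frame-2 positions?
1.2

The red circle moved from (1.4, 5.3) to (1.0, 6.4), a distance of √(0.4² + 1.1²) ≈ 1.2.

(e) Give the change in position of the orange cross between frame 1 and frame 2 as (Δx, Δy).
(0.1, 2.9)

The orange cross was at (9.2, 2.3) in frame 1 and (9.3, 5.2) in frame 2.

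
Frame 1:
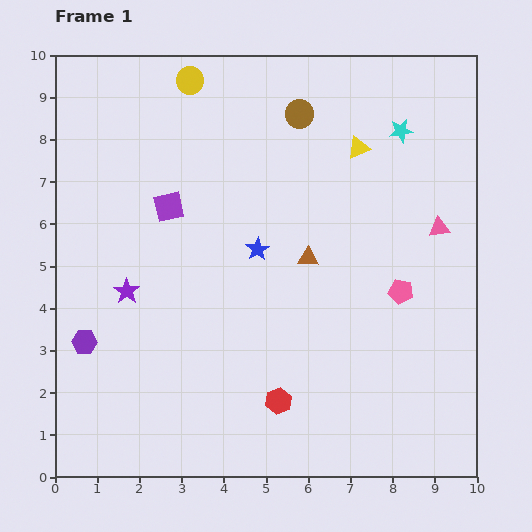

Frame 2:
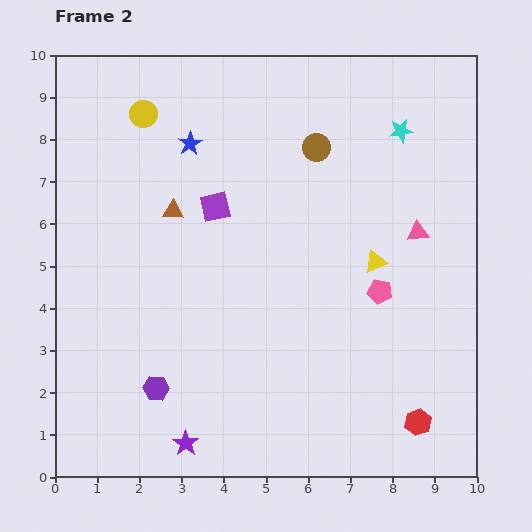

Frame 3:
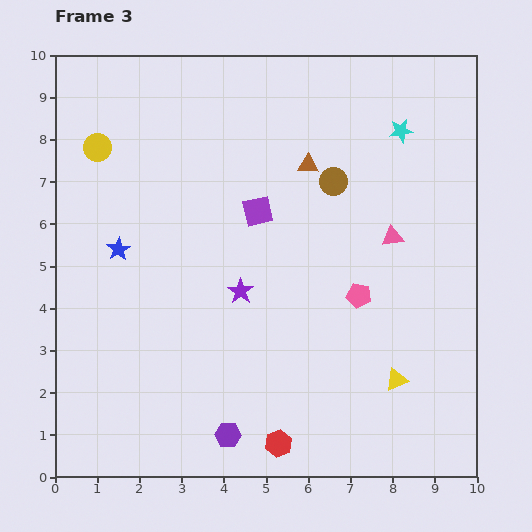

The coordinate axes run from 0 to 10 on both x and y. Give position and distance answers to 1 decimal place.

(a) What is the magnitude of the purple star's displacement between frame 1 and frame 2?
3.9

The purple star moved from (1.7, 4.4) to (3.1, 0.8), a distance of √(1.4² + 3.6²) ≈ 3.9.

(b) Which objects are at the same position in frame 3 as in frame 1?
the cyan star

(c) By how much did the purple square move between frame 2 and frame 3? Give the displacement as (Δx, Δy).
(1.0, -0.1)

The purple square was at (3.8, 6.4) in frame 2 and (4.8, 6.3) in frame 3.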